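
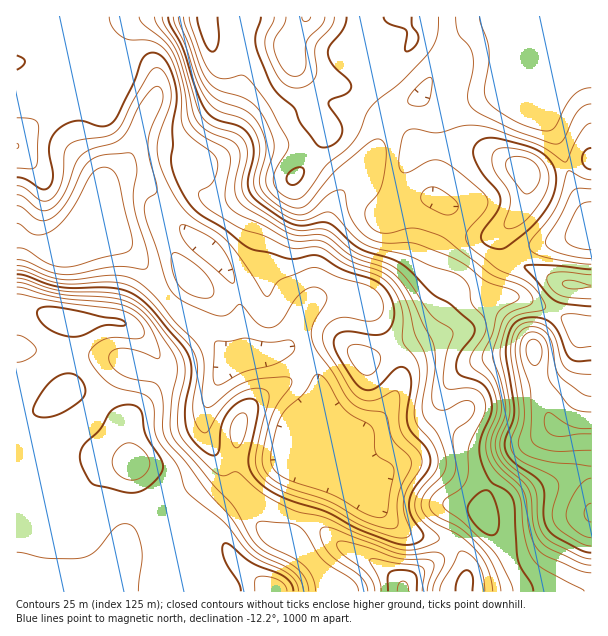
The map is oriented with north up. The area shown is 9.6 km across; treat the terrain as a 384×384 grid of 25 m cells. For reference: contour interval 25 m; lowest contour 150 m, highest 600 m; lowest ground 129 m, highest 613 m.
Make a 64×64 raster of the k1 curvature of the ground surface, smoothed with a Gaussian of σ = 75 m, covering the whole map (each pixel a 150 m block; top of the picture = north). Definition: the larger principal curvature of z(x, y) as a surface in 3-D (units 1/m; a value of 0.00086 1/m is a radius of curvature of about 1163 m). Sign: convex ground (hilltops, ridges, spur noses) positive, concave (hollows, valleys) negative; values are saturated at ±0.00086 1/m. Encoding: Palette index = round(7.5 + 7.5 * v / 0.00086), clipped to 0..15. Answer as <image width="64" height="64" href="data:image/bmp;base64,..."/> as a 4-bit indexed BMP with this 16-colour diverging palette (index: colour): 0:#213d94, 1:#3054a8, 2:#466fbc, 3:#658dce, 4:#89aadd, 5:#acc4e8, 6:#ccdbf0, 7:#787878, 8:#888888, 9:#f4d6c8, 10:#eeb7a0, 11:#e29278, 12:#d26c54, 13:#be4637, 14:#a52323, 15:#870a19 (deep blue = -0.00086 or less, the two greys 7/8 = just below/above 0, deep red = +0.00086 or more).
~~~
<image width="64" height="64" href="data:image/bmp;base64,Qk12CAAAAAAAAHYAAAAoAAAAQAAAAEAAAAABAAQAAAAAAAAIAAATCwAAEwsAABAAAAAAAAAAlD0hAKhUMAC8b0YAzo1lAN2qiQDoxKwA8NvMAHh4eACIiIgAyNb0AKC37gB4kuIAVGzSADdGvgAjI6UAGQqHAHd4iIiHd4iIiJiHdmis///JdlRGnP/oRGd3eqmImYiId4iIiIh3iIiZmIh3i+/+3bl3ZWnP//2GdmZ6uYiYiIl3iIiIiHd3iJmYiInP/8q7qYh4v//+//uGVYu5iZh4mneIiIiId3d4mYiIi//aiZmZmb7//8vv/7hlrLmaqHisd4iIiIh3d3iZh3iu/YVnh4mt///qdovuuXfNqJu5iKx4iIiJiHd3iJiHeL/pVWd2ed///JdlabqXev2Ym8qavIiIiJmId3eJmIiK3rdmd2ed//yXd3d5qXed/Iiby7u8iIiImYh3eImIiJvcmHeIrO/+p2Z3iaqpmt/6iJrMzLuIiIiZmHd4iIiIrMqYic7//9qHZmebzMzd3tmHisu7q4iIiImYd4iIh4m8mJmu//7KmYd2Z6ze7ty8uGZqy5mriId3iZiIiZh4msqImu/sqIiIiHZ4q83cuZu4VGrKiJuId3eImYmamIiruIid7Jd3eIiId3iaqruoiqhki8qIm3d3d3iJmqupmryoiL7IVmd4iIiHeIiJqpmZmYesuoiad3eIiImrvLu8y5iIzaVFZ3d3iIh3d3eJmYmqqsupiIl3d4iIiau8zMzKiIntlUVnd3eImYdmZnmZiazMy5mIiHd3iIiJmru6qph3i+6WZ3d3eIiJmHZmiamaze7LmYiId3eIiIiJu7mIdmeL/qd3d3d3d3iZmHibuprN7tyqqqqIeIiId4m7qYdlaJz/p3d3d3d3d3mqmau5mrvN3Lq8zIiIiId3ibuph3Z5rP/Id3d3eId3eKu6q6h4h5vMu7vMmZiIh3iJq7qYd3mr/+p2Z3d4iZiImsu6l2VViszLqZmZmZiIiZqru6l3eJrf/Zd3d3iaqpiJvcqGVDSKzduYd4iaqYmaqqq8uod3ib3+2oiHeJvLqIic7JZERYve25h2eImqmaqZiKvLqId4m83tuod4m8yYd3reuGVnm97bmYh4iJqZmYd3isy5h3eJmszLmHeL3Jh3eL3bmIib79uZmXeIiZmIdmeKzLqYZ4iIiruod5zbqXd4m83LqYr/64iJd3iJmYdmZordu6l2iHd4mpiJzdu6h3iZrN3Kmv/7h3h3d4iZh2Znrf27qYeHd3d4mazuy7uoiJqavMur//uHaHd4iJmHdnrv/KqZiId4iHeazeyqq7qImpiImqz/+5dnd4iJmZmZz//JiIiIiImZiJvMyoiZqpmZh2Vnrv/9l1d4mrzMze///Yd3eJmImqmImruod3iZqql2ZnnP/+yXaInO///////Jd3d4qYibuYiJmph2Z3mqqHeJrN3MzJd4vf////7t26mIiIq6mJu5h3iZmHZmeKupmau6qYm7qHj//+3Muqq6mJmZvMqYm6mHd4mIZVV5vKmZqYd2Z5u6qv/riIiZmqqYmqztuYiamYd2eIdlVXrMqHeJh2VWnO//24ZVZ4maqYiazuyYiKqYl3Z4iHVWm8uXZnmZiK3////adlVniJmZiIv+yYiJqYiYZnmZdnm8uYd2eJvO///+3Mp2ZneIiIiInvyIh4qoiJlmeaqYm8uYh3d4rN7uy5h2qYdnd4iHiIjPyHd3m6h4qWVoqqq7uYiIiZq7uqmId3aZh3d3iHd3iu2Xdmerl3mqdWiau7uoiJmry6qpmHd3ZnmZiHd3d3eM6nd2aaqHibuHiau7u6maq7zMzLqYd3ZnabqYh3d3eK7IiIeaqHeJvKqru7u7uruqqarN7bmIh3dozKiId3eJzaiZm7qYh4nOzLu7u7qqqph3d4rf2oiHd2jOuYh3eIrbmZrMuqqYm+7LqquqqpiId3d2Z63smYdmaN/JiHd4m7mYnNy7vLu97bmJqpiamHd3d2ZmjNyph2Z53smId3ibmIi9uZq97t3cqIiZh5uod3d3d2aL3LqYd4vtuod2eJmIityXiazd3cy5iIh2i7l3Z3eIiJvMyqmarOyrl2Zol3icyXZniavMzMuHd3Z6y4dneImavN7bu7y9yZqoZnmHiLynZmZ3iru7zKh3d3i8qIiJmavf/ty7zbyneal2iYeJy4d3dmZ6u6mruoh3eKy6qqqqvf/sy6q9updompiaiJq6iIiHZnq6mJq7qYh4m7u7qqvO7KqpiKy7qHeJqqqYmaqpmZdmerqYiau6mImqqqmZq8yoiId4rKu6iImry5iIq7u6mIiJqpmaqqqZmaqYd4mruYd3dnismrupmavbh4ibzMupiJqqmamZmYiJmYd3iaqYd3dmeKx4mqqpqtyHd3mrzKmZmaqZmIiZh3iId3iamHd3d3eJq3eImZmZ3ad2VovduZmZmZmYeImYeId3iaqXd3d3d4mrd3iIiIi9yHZVet7KqpmaqpiIiZqYh3eJqpdmd3d4iJl3iIiHeJzah2Z679uqmJq7qpmZmrqYd4i7l3d3eIiIiXeIiHd3i8uXZnr/26mIm93LqYiJq7l3iKuoh3eIiIiId3iId3eKuodme//ZiHic7rmHd3eKy4iIm6iIiIiIiIh3eIh3d3mqh2Z8/8h4iK39lmZ3d3i8uIiKqYiIh3iIh3d4iHd3iamHZo3/uIiaveyGVnd3d4vKmImpiIiHeIiHh3iIiIiJmZiIrv+oiau83ad4h3d3ibuZiZiIiId4iIeIiIiIiJmau7vO/piIiZrNyqqYiIiJqpiIiHd4iIiIiIiIiIiJmqvN7+79l3dneKzd26mJmZmZmHeHd3eIiIiI"/>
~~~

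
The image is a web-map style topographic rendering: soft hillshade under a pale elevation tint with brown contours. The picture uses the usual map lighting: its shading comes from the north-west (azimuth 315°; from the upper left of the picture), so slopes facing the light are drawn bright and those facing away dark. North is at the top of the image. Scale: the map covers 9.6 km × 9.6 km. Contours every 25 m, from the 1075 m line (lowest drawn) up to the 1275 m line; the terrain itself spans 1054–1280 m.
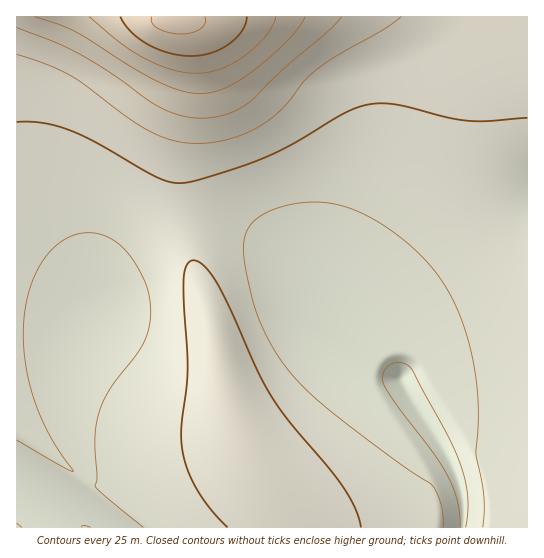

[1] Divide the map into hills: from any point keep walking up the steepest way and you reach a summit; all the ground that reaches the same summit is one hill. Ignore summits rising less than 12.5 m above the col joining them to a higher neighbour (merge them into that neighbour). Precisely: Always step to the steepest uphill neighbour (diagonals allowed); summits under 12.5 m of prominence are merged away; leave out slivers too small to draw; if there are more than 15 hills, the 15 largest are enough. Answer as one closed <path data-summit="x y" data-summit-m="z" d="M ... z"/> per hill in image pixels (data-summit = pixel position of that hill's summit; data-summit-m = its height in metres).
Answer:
<path data-summit="177 21" data-summit-m="1280" d="M527 16l-510 0-1 465 46 31 2-1 5-13 16-24 0-7-12-30-4-19 0-44 11-36 23-36 4-27 8-17 19-19 19-11 33-9 25 0 30 8 30 18 17 17 11 15 28 60 40 32 30 8 4 4 52 86 10 30 0 31 64 0z"/><path data-summit="221 354" data-summit-m="1150" d="M211 219l-33 1-33 12-25 19-12 20-5 31-23 36-11 36 0 44 4 19 12 30 0 7-17 27-4 8 1 5 18 14 379 0 2-6-1-25-10-30-52-86-4-4-30-8-40-32-28-60-11-15-17-17-30-18z"/><path data-summit="17 527" data-summit-m="1104" d="M17 481l0 47 66-1-52-38z"/>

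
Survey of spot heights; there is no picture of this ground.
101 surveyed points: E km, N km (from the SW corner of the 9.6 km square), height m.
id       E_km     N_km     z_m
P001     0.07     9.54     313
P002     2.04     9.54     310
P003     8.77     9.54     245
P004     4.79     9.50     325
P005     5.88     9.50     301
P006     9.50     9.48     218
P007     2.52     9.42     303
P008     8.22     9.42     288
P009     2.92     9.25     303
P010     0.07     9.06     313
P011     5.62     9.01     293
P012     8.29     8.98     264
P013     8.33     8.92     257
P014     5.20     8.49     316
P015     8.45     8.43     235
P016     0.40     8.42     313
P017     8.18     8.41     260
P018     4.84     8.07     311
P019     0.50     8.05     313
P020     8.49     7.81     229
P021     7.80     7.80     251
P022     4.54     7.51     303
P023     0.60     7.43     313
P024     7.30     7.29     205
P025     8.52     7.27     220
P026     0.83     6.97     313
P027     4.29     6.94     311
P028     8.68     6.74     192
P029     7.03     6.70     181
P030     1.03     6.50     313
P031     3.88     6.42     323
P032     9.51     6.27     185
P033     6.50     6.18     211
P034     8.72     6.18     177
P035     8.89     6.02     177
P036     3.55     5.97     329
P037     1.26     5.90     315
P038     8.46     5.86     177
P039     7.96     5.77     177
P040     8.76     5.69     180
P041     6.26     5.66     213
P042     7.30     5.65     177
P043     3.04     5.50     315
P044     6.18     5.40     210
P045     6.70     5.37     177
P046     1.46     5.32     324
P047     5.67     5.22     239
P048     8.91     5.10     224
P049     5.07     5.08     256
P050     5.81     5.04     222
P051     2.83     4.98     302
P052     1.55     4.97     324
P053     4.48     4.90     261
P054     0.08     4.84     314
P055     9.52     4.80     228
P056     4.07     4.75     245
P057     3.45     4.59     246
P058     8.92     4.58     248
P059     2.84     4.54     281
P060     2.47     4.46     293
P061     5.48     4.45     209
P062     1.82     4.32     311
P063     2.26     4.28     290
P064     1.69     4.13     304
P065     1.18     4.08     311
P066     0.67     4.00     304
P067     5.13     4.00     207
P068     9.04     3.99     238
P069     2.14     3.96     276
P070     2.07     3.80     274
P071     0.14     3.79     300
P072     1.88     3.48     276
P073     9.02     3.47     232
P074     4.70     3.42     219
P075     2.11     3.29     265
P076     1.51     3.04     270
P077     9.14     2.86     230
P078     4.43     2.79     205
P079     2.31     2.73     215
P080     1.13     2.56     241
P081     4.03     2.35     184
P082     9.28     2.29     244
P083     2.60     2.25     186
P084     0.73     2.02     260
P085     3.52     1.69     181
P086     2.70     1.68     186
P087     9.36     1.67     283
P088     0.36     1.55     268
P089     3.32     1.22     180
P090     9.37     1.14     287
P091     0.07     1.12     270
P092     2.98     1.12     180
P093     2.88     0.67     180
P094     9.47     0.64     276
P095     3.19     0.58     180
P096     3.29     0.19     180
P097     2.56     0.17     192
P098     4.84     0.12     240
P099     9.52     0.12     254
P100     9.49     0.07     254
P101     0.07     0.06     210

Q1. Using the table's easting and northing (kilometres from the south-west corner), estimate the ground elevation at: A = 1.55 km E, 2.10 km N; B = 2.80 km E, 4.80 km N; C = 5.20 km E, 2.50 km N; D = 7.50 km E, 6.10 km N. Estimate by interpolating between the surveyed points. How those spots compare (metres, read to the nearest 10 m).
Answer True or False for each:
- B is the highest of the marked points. True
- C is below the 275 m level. True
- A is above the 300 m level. False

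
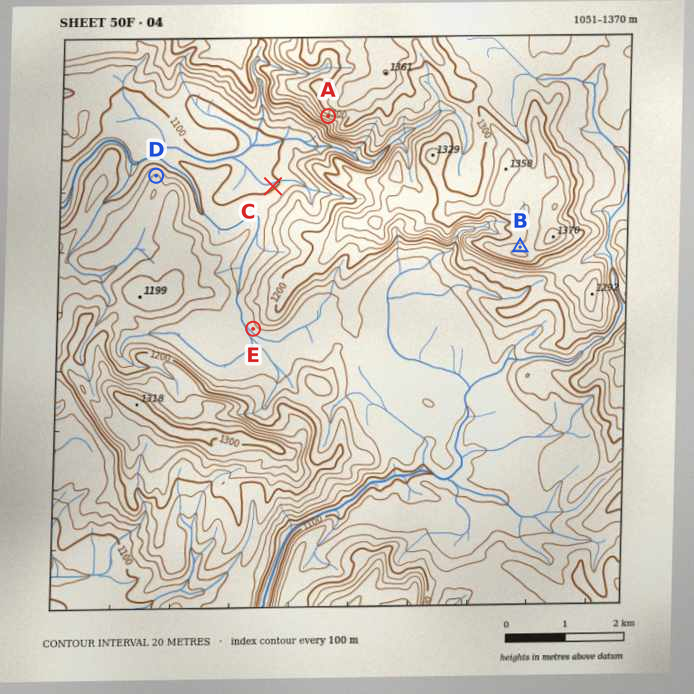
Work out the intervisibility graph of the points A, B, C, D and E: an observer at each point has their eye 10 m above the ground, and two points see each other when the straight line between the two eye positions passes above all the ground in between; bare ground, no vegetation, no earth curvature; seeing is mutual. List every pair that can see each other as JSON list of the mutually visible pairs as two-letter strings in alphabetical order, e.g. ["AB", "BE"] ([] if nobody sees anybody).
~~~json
["AC", "AD", "CD"]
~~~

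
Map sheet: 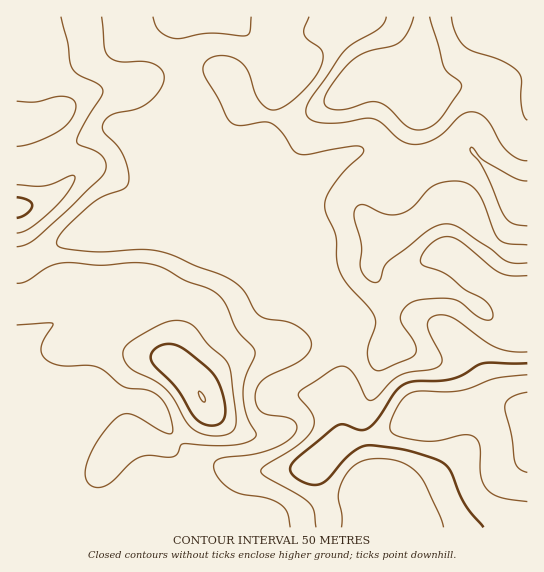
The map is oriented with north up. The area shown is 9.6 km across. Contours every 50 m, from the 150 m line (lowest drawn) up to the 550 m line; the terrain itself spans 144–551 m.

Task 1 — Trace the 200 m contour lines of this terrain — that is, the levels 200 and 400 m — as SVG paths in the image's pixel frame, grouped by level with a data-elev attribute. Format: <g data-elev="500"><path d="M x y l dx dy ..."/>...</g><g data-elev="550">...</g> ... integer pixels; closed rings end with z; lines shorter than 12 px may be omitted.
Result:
<g data-elev="200"><path d="M527 502l-28-5-6-3-7-5-3-7-3-8 0-29-6-8-11-2-25 6-16 0-26-6-5-3-1-5 2-9 7-15 6-6 6-4 10-2 38 0 36-13 32-3"/></g><g data-elev="400"><path d="M17 325l36-2 0 3-10 14-2 7 1 7 5 7 15 5 25-1 11 2 7 4 18 16 23 3 8 3 8 6 5 9 5 18 1 5-2 3-9-3-23-13-9-4-8 1-9 6-16 21-10 21-1 15 2 5 5 3 8 1 8-3 21-21 11-6 8-2 18 2 7-1 4-3 3-8 2-1 28 2 22-1 15-3 8-5 0-4-10-20-3-19 2-15 10-22 0-6-3-5-15-16-12-27-11-11-29-12-24-13-22-4-37 2-31-2-12 0-13 5-20 13-9 2"/><path d="M17 247l10-3 12-8 62-58 5-9-1-8-4-6-7-5-15-5-2-3 3-11 21-34 2-7-4-5-20-10-7-6-2-8-2-19-7-25"/><path d="M527 245l-18-1-10-4-5-8-15-37-8-9-9-4-15-1-13 4-7 5-14 17-12 7-15 0-24-10-5 3-3 4 0 8 7 26 0 24 4 8 8 5 4 0 2-1 6-15 6-7 36-28 8-5 8-2 8 0 8 4 47 33 9 2 12 0"/><path d="M527 120l-3-3-2-7-1-13 1-16-3-8-6-6-10-6-30-10-8-5-9-12-5-17"/><path d="M386 17l-2 6-5 6-28 16-10 10-33 48-2 8 3 7 8 4 13 1 15-1 20-4 8 1 9 4 19 18 8 3 8 0 10-2 11-5 25-23 6-2 6 0 7 3 6 6 13 22 6 8 11 8 9 2"/></g>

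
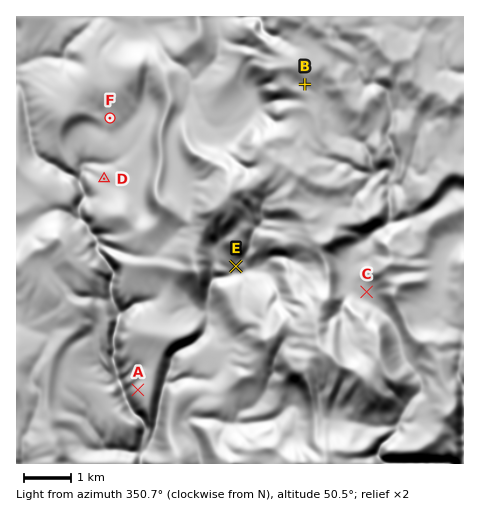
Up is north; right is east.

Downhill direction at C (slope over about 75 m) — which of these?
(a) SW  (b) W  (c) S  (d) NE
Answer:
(a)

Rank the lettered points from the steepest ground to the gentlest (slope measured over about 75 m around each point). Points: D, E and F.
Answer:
E F D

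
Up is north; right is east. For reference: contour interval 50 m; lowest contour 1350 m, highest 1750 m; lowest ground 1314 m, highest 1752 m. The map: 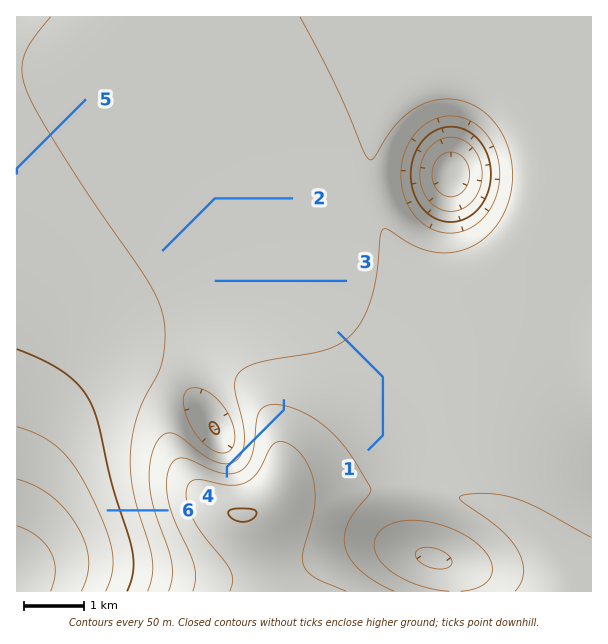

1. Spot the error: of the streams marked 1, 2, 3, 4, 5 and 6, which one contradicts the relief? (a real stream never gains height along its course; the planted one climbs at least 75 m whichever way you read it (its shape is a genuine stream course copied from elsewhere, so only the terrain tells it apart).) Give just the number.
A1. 4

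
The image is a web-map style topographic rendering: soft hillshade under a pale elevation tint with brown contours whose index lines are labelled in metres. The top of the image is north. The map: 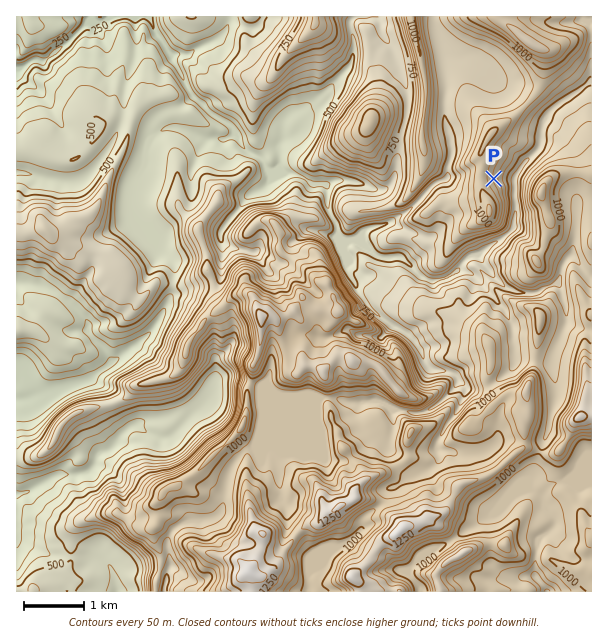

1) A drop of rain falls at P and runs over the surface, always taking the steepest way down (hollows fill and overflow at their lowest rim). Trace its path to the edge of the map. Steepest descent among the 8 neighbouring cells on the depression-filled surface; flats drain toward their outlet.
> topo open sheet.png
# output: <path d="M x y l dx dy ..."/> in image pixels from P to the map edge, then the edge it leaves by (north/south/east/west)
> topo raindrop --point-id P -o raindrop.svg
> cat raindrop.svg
<path d="M494 179l21 0 0 40-2 2-1 9-8 7-13 8-14 12-6 0-1 1-3 0-6 6-2 5-6 6-3 0-3 3-3 0-1 1-14 2-9-5-9-9 0-1-10-9-21 0-6-3-17-17-12 0-3-1-3-3-3-6 0-5-4-4-3-6 0-3-2-2 0-19-6-2-4-4-6 0-2-2-3 0-3-3-6-1-1-2-11 0-6-6-10 0-11-12-10-4-6-6-3-6 0-3-5-5 0-1-12-12-4 0-3-3-2 0-9-9 0-2-1 0-14-13-10-23-6-7 0-3-5-5-4-10-8-9-3-6-1-8-5-4"/>
exit: north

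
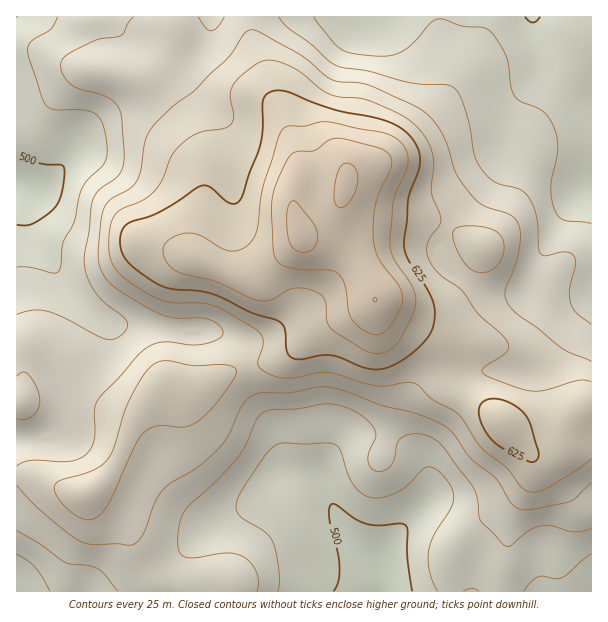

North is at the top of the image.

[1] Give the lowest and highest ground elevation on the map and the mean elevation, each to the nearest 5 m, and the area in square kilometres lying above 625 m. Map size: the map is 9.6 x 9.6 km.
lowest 475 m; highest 710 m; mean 575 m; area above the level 14.8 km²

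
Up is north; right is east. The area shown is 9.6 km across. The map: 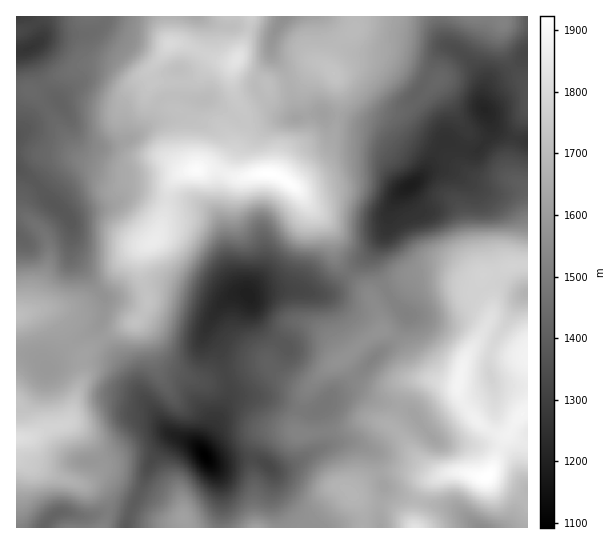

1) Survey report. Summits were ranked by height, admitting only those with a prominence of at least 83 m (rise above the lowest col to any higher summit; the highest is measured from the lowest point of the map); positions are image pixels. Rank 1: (487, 477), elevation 1923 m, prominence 831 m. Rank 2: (270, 174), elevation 1922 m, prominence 454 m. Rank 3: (237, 59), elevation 1833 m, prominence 97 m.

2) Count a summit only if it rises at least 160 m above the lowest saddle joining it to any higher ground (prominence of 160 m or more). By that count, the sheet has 2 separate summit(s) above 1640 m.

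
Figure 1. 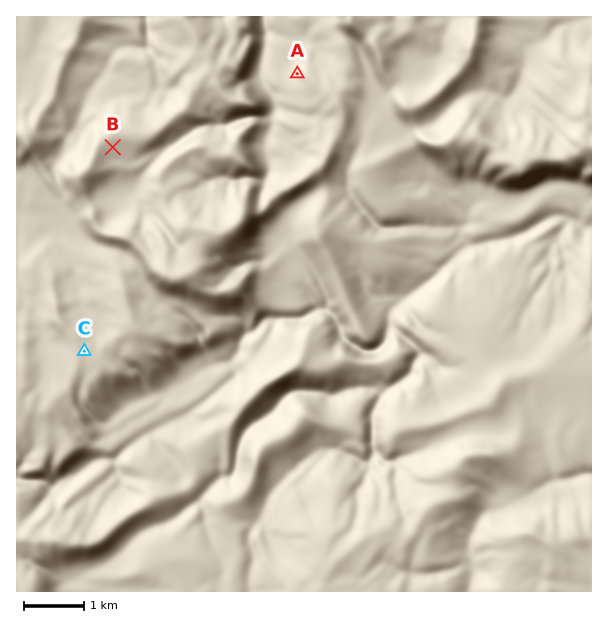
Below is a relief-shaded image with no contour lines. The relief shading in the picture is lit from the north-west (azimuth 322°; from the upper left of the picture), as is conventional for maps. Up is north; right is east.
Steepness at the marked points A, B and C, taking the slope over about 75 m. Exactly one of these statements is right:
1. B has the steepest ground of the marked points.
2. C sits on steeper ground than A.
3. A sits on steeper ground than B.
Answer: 3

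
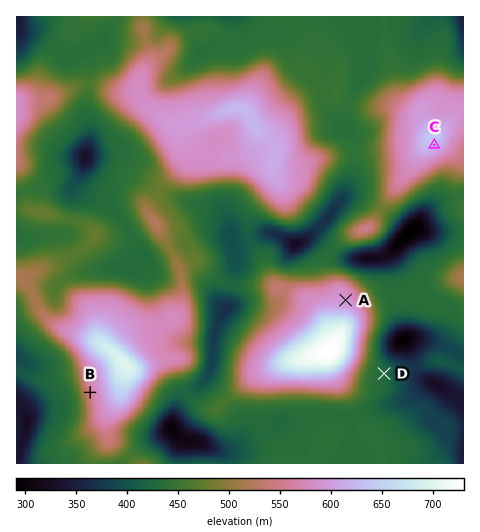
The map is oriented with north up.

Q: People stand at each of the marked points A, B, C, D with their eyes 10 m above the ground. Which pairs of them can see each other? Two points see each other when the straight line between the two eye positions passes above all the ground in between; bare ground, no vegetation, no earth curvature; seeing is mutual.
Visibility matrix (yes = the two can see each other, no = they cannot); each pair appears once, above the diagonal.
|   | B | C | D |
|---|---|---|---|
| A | no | yes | no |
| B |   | no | no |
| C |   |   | yes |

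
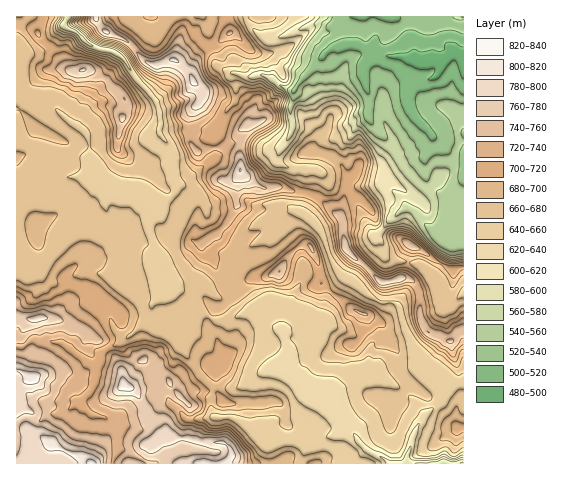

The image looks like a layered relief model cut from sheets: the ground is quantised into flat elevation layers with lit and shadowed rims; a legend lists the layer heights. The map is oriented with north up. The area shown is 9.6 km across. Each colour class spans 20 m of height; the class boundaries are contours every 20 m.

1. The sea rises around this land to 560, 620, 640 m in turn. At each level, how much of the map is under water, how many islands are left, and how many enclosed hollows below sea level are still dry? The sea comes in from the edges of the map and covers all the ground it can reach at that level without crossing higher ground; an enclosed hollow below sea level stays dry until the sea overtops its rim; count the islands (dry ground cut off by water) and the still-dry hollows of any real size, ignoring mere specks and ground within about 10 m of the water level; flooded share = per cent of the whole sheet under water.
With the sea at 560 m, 10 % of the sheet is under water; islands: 0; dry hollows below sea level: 0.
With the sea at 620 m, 15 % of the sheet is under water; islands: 0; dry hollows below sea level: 0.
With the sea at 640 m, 20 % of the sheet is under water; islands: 0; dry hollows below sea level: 0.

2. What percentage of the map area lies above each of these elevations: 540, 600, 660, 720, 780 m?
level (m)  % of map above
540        93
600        86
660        65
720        22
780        4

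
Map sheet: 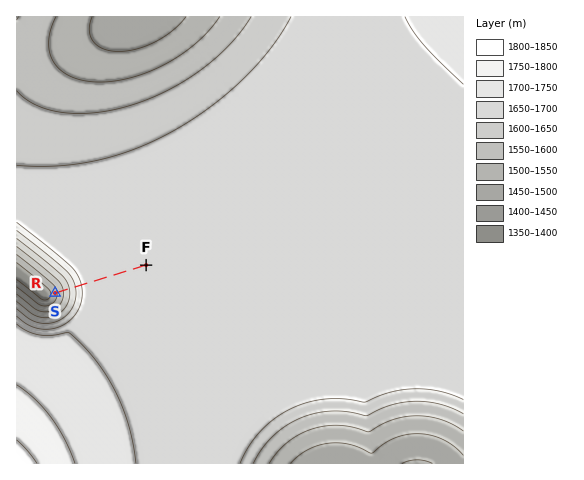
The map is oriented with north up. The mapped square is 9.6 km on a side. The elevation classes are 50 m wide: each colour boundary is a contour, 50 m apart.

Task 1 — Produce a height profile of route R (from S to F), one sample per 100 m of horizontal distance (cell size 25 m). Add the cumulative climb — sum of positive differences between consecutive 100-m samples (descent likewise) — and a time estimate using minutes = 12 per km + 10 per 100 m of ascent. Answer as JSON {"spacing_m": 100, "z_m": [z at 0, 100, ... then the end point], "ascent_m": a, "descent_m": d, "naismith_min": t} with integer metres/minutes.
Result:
{"spacing_m": 100, "z_m": [1433, 1469, 1506, 1543, 1580, 1617, 1654, 1679, 1681, 1680, 1679, 1678, 1677, 1676, 1676, 1675, 1674, 1674, 1673, 1673, 1672, 1672], "ascent_m": 248, "descent_m": 9, "naismith_min": 49}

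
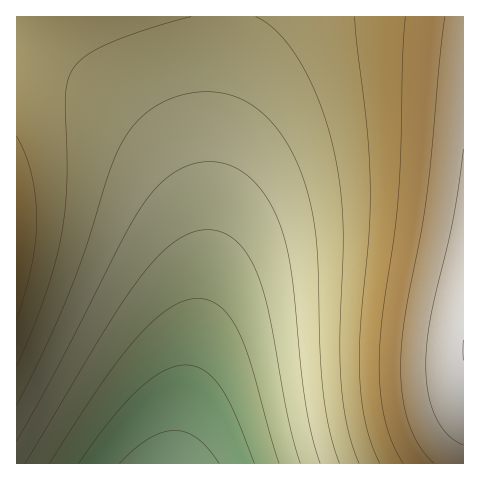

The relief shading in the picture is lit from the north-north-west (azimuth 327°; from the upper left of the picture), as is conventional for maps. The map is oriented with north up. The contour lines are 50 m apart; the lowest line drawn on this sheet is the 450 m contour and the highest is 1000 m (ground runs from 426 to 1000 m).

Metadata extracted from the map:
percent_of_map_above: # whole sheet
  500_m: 94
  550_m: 88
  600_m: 80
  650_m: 69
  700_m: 56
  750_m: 38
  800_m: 23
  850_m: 16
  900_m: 10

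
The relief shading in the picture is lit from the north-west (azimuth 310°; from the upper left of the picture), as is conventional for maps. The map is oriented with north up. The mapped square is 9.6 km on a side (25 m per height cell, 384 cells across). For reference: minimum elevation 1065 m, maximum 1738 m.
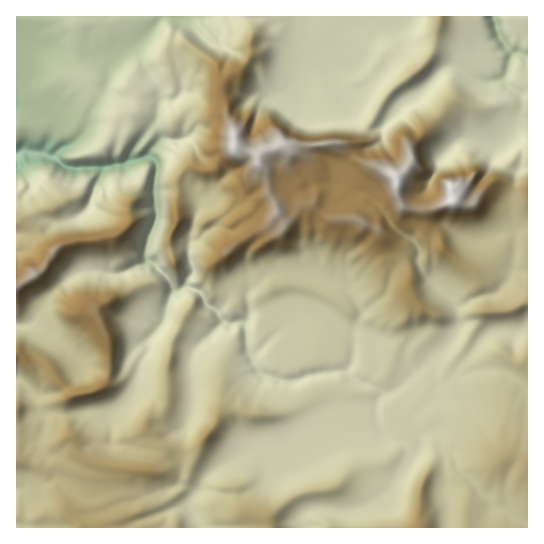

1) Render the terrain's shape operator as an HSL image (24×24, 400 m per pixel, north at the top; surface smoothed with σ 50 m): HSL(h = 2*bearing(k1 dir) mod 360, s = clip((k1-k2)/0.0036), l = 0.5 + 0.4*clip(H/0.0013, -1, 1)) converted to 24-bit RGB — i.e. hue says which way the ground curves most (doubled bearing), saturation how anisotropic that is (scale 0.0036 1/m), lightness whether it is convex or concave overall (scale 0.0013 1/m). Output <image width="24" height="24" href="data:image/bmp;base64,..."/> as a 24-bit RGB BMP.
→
<image width="24" height="24" href="data:image/bmp;base64,Qk32BgAAAAAAADYAAAAoAAAAGAAAABgAAAABABgAAAAAAMAGAAATCwAAEwsAAAAAAAAAAAAAhbBioleibrF1bm2ap2B7W1rIOLFgvLpGaDt9Yqpzcbing8q7uVJ+PHBteLpORU2gVrWxSmKu1353rFexUFKMkZ16aoyHi2NvlZtmYZJtoYxghm9djYhfeH1DoX09wk9CO4F5qV+CbrZlW3Zav2WqsnTVl2/SYqmJY4JwWnZ1275coUtEXXKFpmdlimxdi4FxWpNqXqmIl2KLmHF6fHq0korRppzXQVuvT71EQ5lgpXRjfWNvZ3dfY3tThIhfvoOihHKSZoZ2MI2A54OZV2ubml2TpJWCZXeXdKe0lVOCjapZY7mdhnRJcmA+o4JMYVm544mWPXZjZX5lf3V0foB8e396bH1rfIZnjW1ypICZTHB7s6pTeF6DeYuLoo6edIyhhqNoVHCOrNSzfl6YWlSZt4G9ir5kM2NFxE7X3nSkZVxHbnlKYYNadX52fn99foB7fYh2hGtoeXaHboZqeYWDc42AjohxfIdtarHTnEGKn38VREwYOnE1SoV01IKYWqeZNExf3recdIbQmp3cmW6/e22Vcn50foB2Z4lxgX6QenuGeYaJd4WAfXB0h4l5jopxiychU41DlOX87M79erfoNWZ1m2dXwsRuQkx1sLp8aYBlZ12DjnZLqGWYloasfIqmn1Z0ZIpecoZ3hHeBdX+DfH+JgpGKjGZsRtm9lOXQbkFrUTgv+PRTLzR6ZVCq2NlrTVyCsKqJcZVqfjNikahycaVRdo9CboxEgZSanIWEZIF2aIGDloNxgmWMi2BUhmq6j4Lbhj1Ne0JXaUpp6/nSJ0NnNF1+5aGBOWteo3mHpzavdKliiot/g36DiYOLZ2mPhox3knlnknhpZYxlV4GZRp1zgcmgRoSreIUjekZwqVtrf8ubsttQaEt9Jm5r7H2Cbp2kG4tviEcQtq+KdIJ7fYB7h392hGFVkVeSomiItnNKesBOL26Kx2FCYWspTGwrUcotIVhnwNLjucbk9qfqRGaKZY5KFp6r/0+1vB8hbXzBpaxnbnhge3NjZFyee6C6cVaLiWGOptqudpvLeCx8Qt1fdWrewYzk+b7zGOqADToVipI4dGQc2Hvo2qzwUkUAjQAbicRJTHdOY5trjH6tdIyok5Njd1ZhgWptUquQztubPh82dl9blMGVUJWKYYpZLEiW/77RK19eSUYgkpk2BZQEMwAr3//MAAum+NPhMHmEd5E4W2kvY3pQhGdbcnpXiZRjaZtWrEQfvESKit7Fb3ClmXWGW16HPJdAWN6Z6sz/187969D7ds5YABVB/912DEFDfcNf8mfbtXXgrOKvMVSEmVZvhFaTWrd3h97HcRVzgeSGhDI6b25Ef4lkZ2STqH/PoXIkITcLOUYZgmgx/eHOAAwz/u7NB0K/LyzPkcJTqE2Tz9ychD7CbLTPiaHWis7YmQRQcbPS6j03i00oX8FNRI18hF1hTVGyvIzD2sTuAHPPbqzX+dnSBAAz9f2vVDFgYFc7nX1BacxMo5JKY6mQnYxYf31UbDM708lZJcxWRw6n9dbZk4fvQkeWV0m4ey2auuG6OiQGe1YAT6ITzlp1FgCY88O9qFHYIsOapIQuqtKAdkBxdopXbJNdfVtyflmvtfDm43mQAISX5qW/x4P/63f8C3C6Ol4HQS8C/xr94qb11vQkDVoAAEBXa8GM3jSv21fAlenh2oPflHfJcX/erj3WXNWnEe2fhBh0/fzOHg4lHmgbtJMlTj4py1i5j5jPdoW8WrOvPGxOxn6I0Ge6LBSLicsXIV8qma9kwO6mIzSkrfLUPRWa9sQa8zCl/SE3Clx/+Zum4pDaNHFYcWw+XoFiT5JVj2dggHNxf3FyU3yJoa2LsoeOJ1aL1Y6pQEO7xOmbJdwOCdIyZRcgc1tbgYNmbHNdxmpmEG0sOJss01+Pwnq8iLHOcWqsXHaNc3uNkneOeoiMgqCSREGYqriQcDyFWqc2PTBe8PKvnFUoKVktYHtndXl9gYuAgXWGWH578Im8KIIZKGtH192wfUdujVVTpkqUdHh/eIyQgpuXkY56RH17tXlrmDyTarNZRWmMufbi98rjOXuTVml8dYB/f392c390jm+AR3Zh8rfiFtC2g4Ywi15eX6Z7T4i9dn9+eH1nkYJnfnhpdX9qSHdWXE7ClZDWbvfaZCIZ4l0v14yuT1F9dniAgX98fH+CboWJgp+jT2Vy4JB7V3ODc454YDK6omkkf3KXcnWWm4OefIOZg4GafH+YJIpuxOAhcCEpoVyKSqo7z0xIfmaLcHKAhIZ+eoF9eYJ2d3xpTVhu5K2UWICmkrGHPAWDo72V"/>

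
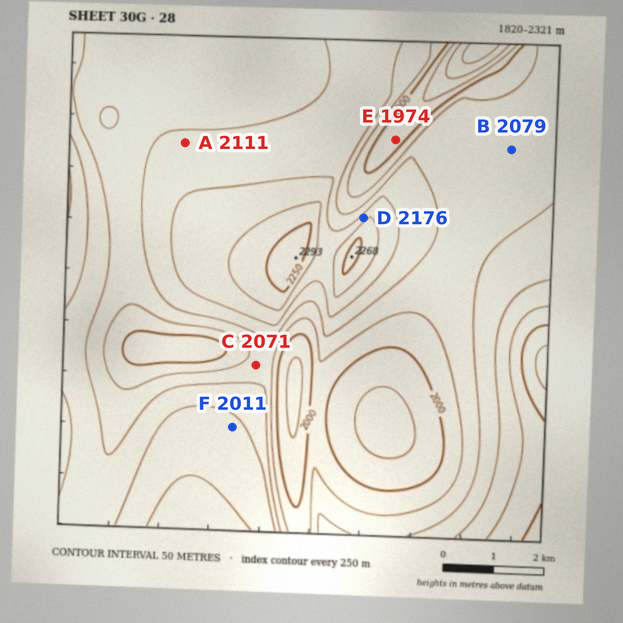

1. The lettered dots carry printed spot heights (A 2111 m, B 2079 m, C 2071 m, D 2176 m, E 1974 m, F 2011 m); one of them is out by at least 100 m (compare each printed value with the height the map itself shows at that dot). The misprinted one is F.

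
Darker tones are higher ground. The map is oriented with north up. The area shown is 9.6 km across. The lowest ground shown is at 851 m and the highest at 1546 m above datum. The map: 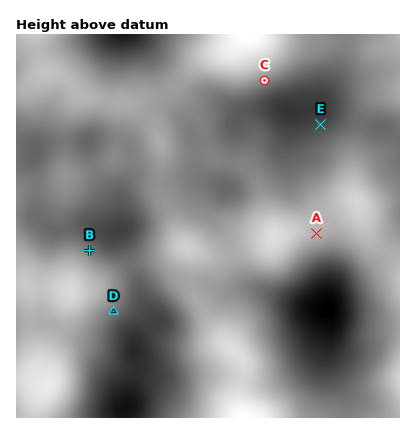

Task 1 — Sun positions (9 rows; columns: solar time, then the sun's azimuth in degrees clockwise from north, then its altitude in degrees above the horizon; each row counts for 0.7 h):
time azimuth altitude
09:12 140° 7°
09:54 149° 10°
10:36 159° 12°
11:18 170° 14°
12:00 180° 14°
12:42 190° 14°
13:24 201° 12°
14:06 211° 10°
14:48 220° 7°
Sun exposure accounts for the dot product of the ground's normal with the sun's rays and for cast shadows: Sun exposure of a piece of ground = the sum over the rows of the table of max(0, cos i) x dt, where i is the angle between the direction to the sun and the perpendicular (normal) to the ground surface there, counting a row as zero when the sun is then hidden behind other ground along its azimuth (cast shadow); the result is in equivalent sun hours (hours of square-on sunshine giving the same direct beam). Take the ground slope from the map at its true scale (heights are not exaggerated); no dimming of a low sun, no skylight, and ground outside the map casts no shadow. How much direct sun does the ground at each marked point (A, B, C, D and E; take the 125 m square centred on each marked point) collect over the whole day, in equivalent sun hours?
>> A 0.2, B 2.7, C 0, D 0.2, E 2.2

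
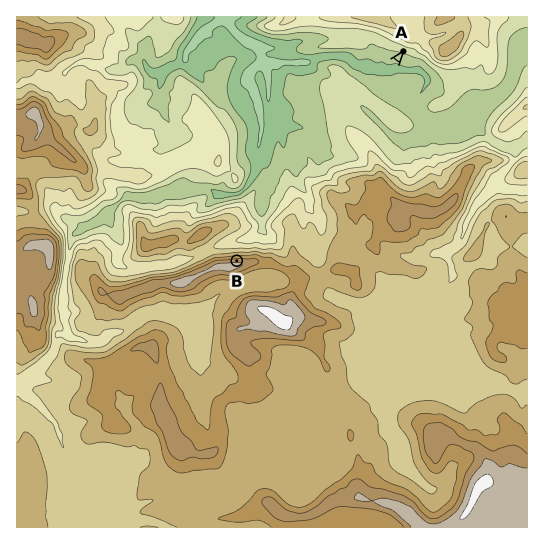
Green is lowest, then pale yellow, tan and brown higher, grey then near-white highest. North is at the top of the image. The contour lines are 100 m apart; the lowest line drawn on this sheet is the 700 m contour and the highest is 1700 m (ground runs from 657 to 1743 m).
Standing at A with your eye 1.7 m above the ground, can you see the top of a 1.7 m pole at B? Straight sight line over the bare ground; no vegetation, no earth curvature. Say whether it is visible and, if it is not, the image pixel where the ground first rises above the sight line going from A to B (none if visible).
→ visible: true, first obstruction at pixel None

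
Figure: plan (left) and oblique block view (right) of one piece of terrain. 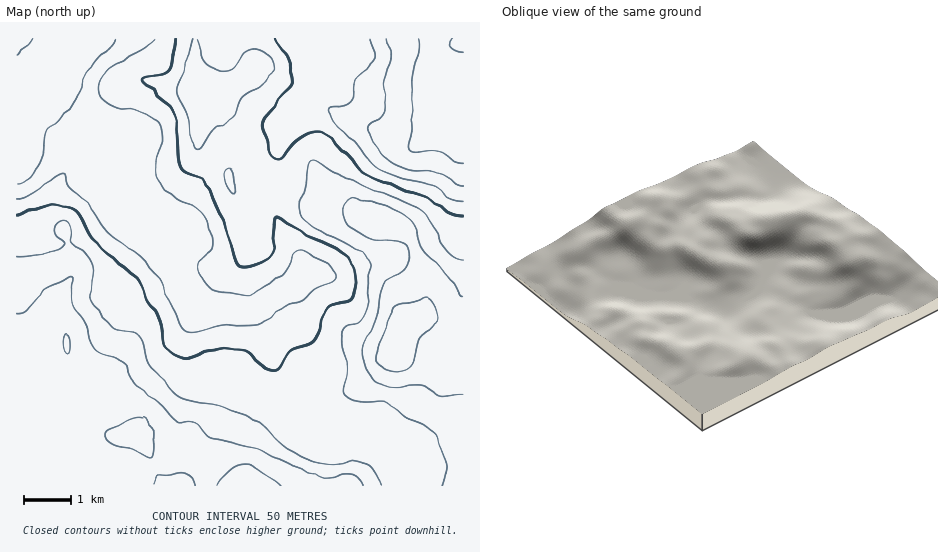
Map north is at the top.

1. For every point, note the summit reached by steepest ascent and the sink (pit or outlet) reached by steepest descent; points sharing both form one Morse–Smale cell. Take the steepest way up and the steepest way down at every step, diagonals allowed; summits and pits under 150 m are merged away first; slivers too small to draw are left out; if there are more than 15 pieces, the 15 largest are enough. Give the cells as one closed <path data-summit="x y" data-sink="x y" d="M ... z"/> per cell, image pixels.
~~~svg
<path data-summit="245 485" data-sink="17 39" d="M195 38l-179 1 0 288 11-1 27-14 2-11 19-26 15-3 12 2 13 4 9 9 2 5-4 15-10 22-8 7-19 9-18 3 5 17 0 12-9 17 0 5 10 18 19 12 23 7 16-4 7 2 9 13 11 28 10 11 229 0-1-17-7-21-55-24-22-7-30-24-1-14-7-15-5-22-10-27-2-3-12 0 17-7 19-14 9-7 12-18-5-14-13-19-9-19 1-9 11-22 0-7-11 1-21 8-23 2-5-17-23-15-5-7-1-10 9-26 2-13-2-7-9-6-2-7z"/><path data-summit="396 355" data-sink="17 39" d="M309 174l-22 2-3 14-9 19 3 14 19 29 5 14-12 18-9 7-19 14-17 7 12 0 2 3 10 27 5 22 7 15 1 14 30 24 22 7 55 24 7 21 2 17 65 0 1-40-10-3-3-17-8-22-1-12 6-9 16-6 0-48-17-2-27-11 3-3 4-12 1-21-13-33-9-14-9-7-37-13-28 0-11-2-3-3 2-12-1-12-1-3z"/><path data-summit="245 485" data-sink="434 39" d="M463 38l-267 0-1 4 1 37 2 7 9 6 2 7-2 13-9 26 1 10 5 7 23 15 5 17 10 0 45-12-7-20 0-11 10-24 5-5 12-6 21 0 21 12 26 8 20 12 12 4 12-3 15-15 4-8 1-11 3 6 10 9 11 1z"/><path data-summit="396 355" data-sink="434 39" d="M439 108l-1 11-4 8-15 15-9 3-11-2-24-14-26-8-21-12-21 0-12 6-7 9-8 20 0 11 7 21 22-2 9 7 2 10-2 17 3 3 11 2 28 0 40 15 13 15 15 37-1 21-4 12-3 3 27 11 16 1 1-203-9-1-7-3z"/><path data-summit="245 485" data-sink="434 39" d="M91 272l-16 3-5 5-16 23 0 9-27 14-11 2 0 157 151 1-9-11-11-28-9-13-7-2-16 4-23-7-15-9-14-21 0-5 9-17 0-12-5-17 18-3 24-13 10-15 5-19 2-9-8-8-12-6z"/><path data-summit="396 355" data-sink="434 39" d="M463 378l-15 5-6 9 1 12 7 17 5 24 9 0z"/>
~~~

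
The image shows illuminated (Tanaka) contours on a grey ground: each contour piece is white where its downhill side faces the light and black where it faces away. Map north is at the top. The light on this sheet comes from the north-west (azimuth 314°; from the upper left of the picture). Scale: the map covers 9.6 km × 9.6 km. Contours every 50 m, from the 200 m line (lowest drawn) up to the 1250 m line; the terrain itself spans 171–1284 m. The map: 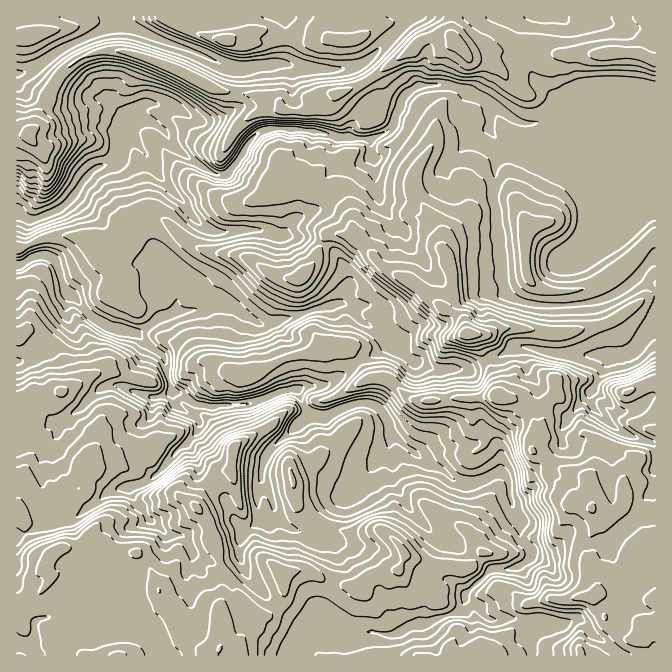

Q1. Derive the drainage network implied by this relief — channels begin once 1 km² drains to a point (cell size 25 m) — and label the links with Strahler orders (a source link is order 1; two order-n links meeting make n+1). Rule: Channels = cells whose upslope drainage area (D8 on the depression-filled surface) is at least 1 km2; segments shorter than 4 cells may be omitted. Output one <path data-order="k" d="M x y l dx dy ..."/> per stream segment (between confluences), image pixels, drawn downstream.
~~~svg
<path data-order="1" d="M328 627l12 0 7 3 3 4 14 0 1-2 12 0 1 2 6 0 1 1 17 0 10-7 12 0 23-13 3 0 7-3 3 0 4-7 0-3 3-4"/><path data-order="1" d="M524 624l-7-6-19 0-1 2-5 0-4-2-6-6-4-7-11-5 0-2"/><path data-order="1" d="M100 617l-6-7 0-3-2-2 0-10-10 0-18 17-7 3-3 0-2 2-5 0-2 1-5 0-3 2-2 2 0 16-5 7-13 0"/><path data-order="2" d="M467 598l1-3 0-3 24-24 22 0 4-3 4 0 6-7 2 0 0-6-10-14 0-16-8-17 0-5-2-2 0-13-2-2 0-3-4-5 0-2-9 0-11 7-9 2-1 1-12 0-2-1-3 0-3-2-10-10-16-7-10-8-1 0 0-2-3-3-4 0-13-13-5-2-2-3"/><path data-order="1" d="M192 552l-5-12-5-5-13 0-12-11-5-2-5-5-3-7-9-8 0-2-3-3-2-4 0-6"/><path data-order="1" d="M612 545l23-23 9-22 10-10 0-7 1-1 0-35-5-5-3 0-7-4-3 0-2-1-8-2-7-5-1 0-4-3-1 0-22-22-2-3 0-9"/><path data-order="1" d="M240 542l0-4 4-6 5-5 5-2 4-5 0-15-1-2 0-13 1-2 0-3 4-7"/><path data-order="1" d="M308 535l-6-3-4 0-1-2-3 0-4-2-13-13-2-3 0-4-1-1 0-4-2-1 0-4-5-10-3-3-2-3 0-4"/><path data-order="2" d="M130 487l4-2 4 0 2-2 4 0 3-1 5-5 2 0 15-15 0-2 6-7 0-1 5-5 5-2 4-3 0-2 10-10 0-10-5-5-12-5-8-7 0-16"/><path data-order="2" d="M262 478l0-11 2-2 0-3 4-10 16-15 1 0 20-22 0-8"/><path data-order="1" d="M368 472l6-5 1-5 5-5 0-2 8-8 0-4 2-1"/><path data-order="1" d="M394 470l0-7-2-1 0-9-2-1 0-10"/><path data-order="2" d="M390 442l0-10"/><path data-order="3" d="M390 432l0-5-2-2 0-3-3-7-10-10-3 0-2-2-15 0-13 7-4 0-3 3-15 0-2-1-4 0-9-5"/><path data-order="1" d="M564 427l5-10 21-24"/><path data-order="1" d="M58 422l4-4 8-3 4-3 6-4 20-20 7-3 13 0 14 7 3 0 5 3 5 0 2 2 11 0 2-2 3 0 4-2 0-8 1-2"/><path data-order="3" d="M305 407l-3-4-2-8-2-2 0-3-11 0-2 2-5 0-2 1-3 0-5 4-3 0-5 3-8 2-2 1-8 0-2 2-23 0-2 2-10 0-2-2-6 0-7-3-10-9-3 0 0-1-5-5"/><path data-order="2" d="M590 393l0-1 5-5 2-5 3-4 5-11 4-2 15-15 0-2 3-3"/><path data-order="3" d="M170 383l-1-1 0-5-2-2 0-10-2-2 0-5-8-8-2 0-5-5-1 0-12-12-3 0-2-1"/><path data-order="1" d="M415 362l-5-2-15-15-1 0-17-15-13-7-9-8-1-5-6-5-4 0-2-2-5 0-7 5-12 0-1 2-7 0-5 3-3 0-7 4-5 0-2 1-4 0-2 2-8 2-2 1-14 0-3-3-5-2-8-6-2 0-5-5-3 0-5-4-13 0-7 4-12 1-1 2-10 0-2 2-7 0"/><path data-order="1" d="M540 350l4 2 5 0 1 1 39 0 10-5 20 0 1-1 4 0 3-2"/><path data-order="2" d="M627 345l28-30 0-22-1-3-12-12-2 0-6 7-2 0-12 10-6 3-4 0-1 2-4 0-1 2-7 0-2 1-20 0-1 2-39 0-1-2-7 0-2-1-5 0-2-2-3 0-3-2-7-6 0-5-1-2 0-5-2-2 0-16-2-2 0-7-2-1 0-9-1-1 0-32-3-7 0-23 1-2 0-13 3-3 0-4 2-1 0-10-5-10-5-5 0-5"/><path data-order="3" d="M132 332l-4 0-10-5-6 0-2-2-3 0-7-5-8-3-14-14 0-3-1 0-13-13 0-4-2-1 0-4-4-6 0-4-1-3-9-8-11 0-2 1-8 2-7 5-3-2"/><path data-order="2" d="M175 312l-6 3-9 0-11 12-2 0-5 5-10 0"/><path data-order="1" d="M174 283l3 7 0 20-2 2"/><path data-order="1" d="M277 235l-7-3-5 0-1-2-30 0-2 2-17 0-1-2-4 0-6-3-15-15-5-10-24-24-6-13-5-5-2-5-5-5-4-7-8-8-6 0-6 5"/><path data-order="1" d="M599 232l0-40-2-2 0-10-2-2 0-3-3-7-7-8 0-3-1-2 0-13-5-5-2-4 0-5"/><path data-order="1" d="M394 222l-10-12-4-7 0-3-3-7 0-5-2-1 0-27-3-3 0-15-7-4"/><path data-order="1" d="M607 142l-12 0-6-4-4 0-6-6-2-4"/><path data-order="3" d="M118 140l0 10-4 10-7 5-3 0-2 2-4 0-3 1-11 12-4 7-3 3-2 5-11 12-14 6-3 0-9 5-3 0-1 2-6 0-6-5-5 0 0 2"/><path data-order="3" d="M365 138l-15 0-2-1-13 0-7-4-4 0-2-1-12 0-2-2-21 0-2-2-15 0-2 2-4 0-4 2-13 13-3 10-19 20-8 0-13-7-5-5-5-1-12-10-2 0-10-10-5-10-10-9-3-1-3 0-2-2-13 0-2 2-4 0"/><path data-order="1" d="M484 130l6-3"/><path data-order="3" d="M122 128l0 2-4 3 0 7"/><path data-order="2" d="M577 128l0-8-2-2 0-3-8-8-7 0-10 8-1 0-4 3-6 4-4 0-1 1-10 0-2-1-4 0-3-2-8-7-2 0-5-5-13-6"/><path data-order="2" d="M490 127l0-12-2-2 0-5 2-3-3-3"/><path data-order="3" d="M128 122l-6 6"/><path data-order="1" d="M154 103l-10 0-7 5-2 0-7 7 0 7"/><path data-order="3" d="M487 102l-19-14-10 0-1-1-5 0-2-2-28 0-2 2-5 0-11 10-2 3 0 5-4 7-3 3 0 7-1 3-9 8-3 2-17 3"/><path data-order="1" d="M314 68l-9 0-1-1-9 0-1-2-7 0-2-2-15 0-2 2-14 0-2 2-7 0-1 1-10 0-2-1-5 0-27-14-3 0-5-3-3 0-5-3-4 0-6-4-9-1-5-4-3 0-17-8-12-2-8-8 0-3"/>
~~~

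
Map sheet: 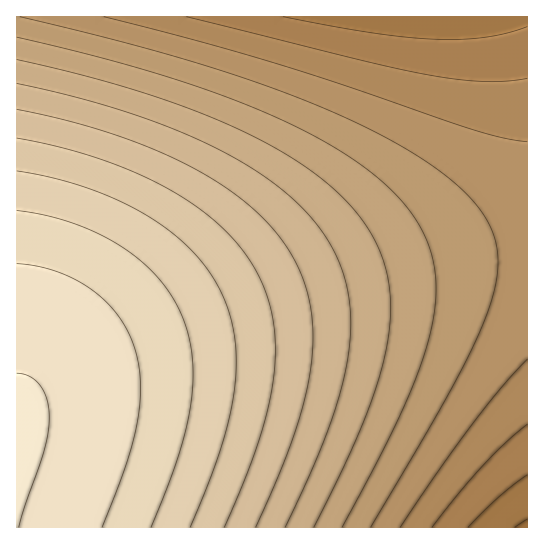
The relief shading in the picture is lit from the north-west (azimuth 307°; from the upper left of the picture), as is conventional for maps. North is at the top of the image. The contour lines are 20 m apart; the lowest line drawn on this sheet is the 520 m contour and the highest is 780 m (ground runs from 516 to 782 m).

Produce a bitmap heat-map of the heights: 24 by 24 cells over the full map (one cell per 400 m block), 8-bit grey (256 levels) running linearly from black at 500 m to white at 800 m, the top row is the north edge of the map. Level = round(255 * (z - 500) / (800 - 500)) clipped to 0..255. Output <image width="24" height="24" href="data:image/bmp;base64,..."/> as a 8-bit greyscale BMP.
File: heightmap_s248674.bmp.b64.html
<image width="24" height="24" href="data:image/bmp;base64,Qk12BgAAAAAAADYEAAAoAAAAGAAAABgAAAABAAgAAAAAAEACAAATCwAAEwsAAAABAAAAAAAAAAAAAAEBAQACAgIAAwMDAAQEBAAFBQUABgYGAAcHBwAICAgACQkJAAoKCgALCwsADAwMAA0NDQAODg4ADw8PABAQEAAREREAEhISABMTEwAUFBQAFRUVABYWFgAXFxcAGBgYABkZGQAaGhoAGxsbABwcHAAdHR0AHh4eAB8fHwAgICAAISEhACIiIgAjIyMAJCQkACUlJQAmJiYAJycnACgoKAApKSkAKioqACsrKwAsLCwALS0tAC4uLgAvLy8AMDAwADExMQAyMjIAMzMzADQ0NAA1NTUANjY2ADc3NwA4ODgAOTk5ADo6OgA7OzsAPDw8AD09PQA+Pj4APz8/AEBAQABBQUEAQkJCAENDQwBEREQARUVFAEZGRgBHR0cASEhIAElJSQBKSkoAS0tLAExMTABNTU0ATk5OAE9PTwBQUFAAUVFRAFJSUgBTU1MAVFRUAFVVVQBWVlYAV1dXAFhYWABZWVkAWlpaAFtbWwBcXFwAXV1dAF5eXgBfX18AYGBgAGFhYQBiYmIAY2NjAGRkZABlZWUAZmZmAGdnZwBoaGgAaWlpAGpqagBra2sAbGxsAG1tbQBubm4Ab29vAHBwcABxcXEAcnJyAHNzcwB0dHQAdXV1AHZ2dgB3d3cAeHh4AHl5eQB6enoAe3t7AHx8fAB9fX0Afn5+AH9/fwCAgIAAgYGBAIKCggCDg4MAhISEAIWFhQCGhoYAh4eHAIiIiACJiYkAioqKAIuLiwCMjIwAjY2NAI6OjgCPj48AkJCQAJGRkQCSkpIAk5OTAJSUlACVlZUAlpaWAJeXlwCYmJgAmZmZAJqamgCbm5sAnJycAJ2dnQCenp4An5+fAKCgoAChoaEAoqKiAKOjowCkpKQApaWlAKampgCnp6cAqKioAKmpqQCqqqoAq6urAKysrACtra0Arq6uAK+vrwCwsLAAsbGxALKysgCzs7MAtLS0ALW1tQC2trYAt7e3ALi4uAC5ubkAurq6ALu7uwC8vLwAvb29AL6+vgC/v78AwMDAAMHBwQDCwsIAw8PDAMTExADFxcUAxsbGAMfHxwDIyMgAycnJAMrKygDLy8sAzMzMAM3NzQDOzs4Az8/PANDQ0ADR0dEA0tLSANPT0wDU1NQA1dXVANbW1gDX19cA2NjYANnZ2QDa2toA29vbANzc3ADd3d0A3t7eAN/f3wDg4OAA4eHhAOLi4gDj4+MA5OTkAOXl5QDm5uYA5+fnAOjo6ADp6ekA6urqAOvr6wDs7OwA7e3tAO7u7gDv7+8A8PDwAPHx8QDy8vIA8/PzAPT09AD19fUA9vb2APf39wD4+PgA+fn5APr6+gD7+/sA/Pz8AP39/QD+/v4A////AO3q5uHb1MzDuq+kmIyAc2ZaTkI3LCMbFO7s6OPe18/HvrSpnpKGeW1hVUk/NCsjHe/t6eXg2tLKwbitopeLf3NnXFBGPDMrJe/t6+fi3NXNxbuxp5uQhHltYldNQzozLO/u6+jj3tfPx760qp+UiX5yZ11TSUE5M+/u7Ojk39jRycC3raKYjYJ3bGJYT0dAOe/u6+jk39nSysK5r6WakIV7cGZdVExFP+3s6ufj3tnSysK5sKackoh9dGphWFFKROzr6ebi3dfRysK5sKedk4l/dm1kXFROSeno5uPg29XPyMC4r6adk4qAd25mXldRTObl4+Dc2NLMxb62raWckomAd29nYFlUT+Hg3tzY087IwbqyqqKZkIh/d29nYFpVUdzb2dbSzsnDvLWupp6WjYV9dW1mYFpVUdbV0s/Mx8K8tq+ooJmRiYF5cmtkXllVUc/Ny8jEv7q1rqihmpKLg3x1bmdhXFdTUMbEwr+7trGspp+ZkouEfXZvaWNdWFRRTr27uLWxrKeinJaPiYJ7dW5oYl1YVFBNS7KwramloZyWkYuFfnhybGZgW1ZSTktJR6akoJ2ZlI+KhH95c21nYlxXUk5LR0VDQpmWk4+LhoJ8d3JsZ2FcV1JNSUZCQD49PYuIhYF8eHNuaWReWVRPS0dDPzw6ODc2Nn15dXFtaGNeWlVQS0dCPjo3NDIwLy8vMG1pZWBcV1NOSkVBPDg0MS4rKScmJiYnKFxYU09LRkI9OTUxLSkmIyEfHRwcHB0fIQ=="/>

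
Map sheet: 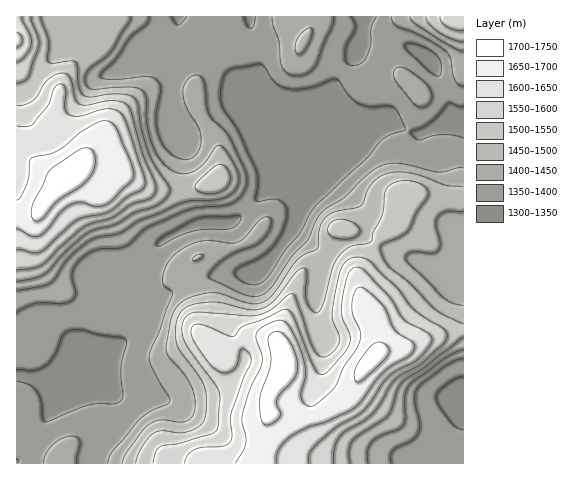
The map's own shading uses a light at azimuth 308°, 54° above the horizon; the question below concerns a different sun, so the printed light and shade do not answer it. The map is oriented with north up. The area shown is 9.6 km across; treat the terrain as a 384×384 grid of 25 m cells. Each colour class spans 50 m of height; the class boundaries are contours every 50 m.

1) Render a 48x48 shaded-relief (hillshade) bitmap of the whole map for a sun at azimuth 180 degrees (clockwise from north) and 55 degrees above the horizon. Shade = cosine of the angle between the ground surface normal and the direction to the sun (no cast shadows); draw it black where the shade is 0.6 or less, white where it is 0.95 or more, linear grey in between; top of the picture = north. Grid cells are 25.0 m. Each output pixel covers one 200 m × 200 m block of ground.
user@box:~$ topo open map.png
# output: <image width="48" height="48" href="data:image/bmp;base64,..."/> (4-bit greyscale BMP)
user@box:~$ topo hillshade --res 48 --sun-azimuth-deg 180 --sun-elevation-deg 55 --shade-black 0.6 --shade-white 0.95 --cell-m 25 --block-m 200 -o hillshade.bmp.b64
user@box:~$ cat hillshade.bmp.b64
<image width="48" height="48" href="data:image/bmp;base64,Qk32BAAAAAAAAHYAAAAoAAAAMAAAADAAAAABAAQAAAAAAIAEAAATCwAAEwsAABAAAAAAAAAAAAAAABEREQAiIiIAMzMzAERERABVVVUAZmZmAHd3dwCIiIgAmZmZAKqqqgC7u7sAzMzMAN3d3QDu7u4A////AKmHiaqYdneJiHdmZ4mqqqqpmZmaqqmYiKmGeJqYdmZ4dlVVZ4mqqqqqqqqqu6qYiKqHZ4mZdlVmVDNFeJqru7u7u7zMzLqZiKqYZniZh2VEQzRXiaqrvMzN3d3dzLqZmaqZh3iJiGVERFZ4mZqqu7u97u3cupmZmZmZmIiJmHZVZ3iJiImqmZmb3u3MqYiJmYmZmZmZmZiIiZmZh3iamYiIrNzLqYmZmYmZmZmZmZmaqqqqmHeaqph3irzLqqqqqZmZmZmZmaqqq7u7uXaKu6l3ebzMzN3LqpqqmZmZmaqqu7zMyoZ5u6h2eKvN7v7tu6qqqZmZmZmrvMzMupd4qoZmVnrN7/7u3bu6qZmZmZmavMzLqqqZl1VlRFerzd3u7ru6qZmaqZiIm8upiauphkVnZmeImavN3aqqqqqqqpmHiaqHeZmHZEaJmYiHdneau6qqqqqru6qHZ4dmd3VEVFeau6qYdlVWeKqqu7u7u7qYZVRVZSABNWeZqqqYdlVVVqqrzLuqqrupYyI0MgAANmeIiamHZmZVZszMy7qYiZqqhCIzIQAAJniHeIhlZ3Zmd+3cupmYh4iaqGRDIjQxJomHd4ZVZmZ4me7tuZmZiIiJq6h2VndjJIqXd3ZVVWaJqt7tuqqqqZmIm7upmamGM3mXZmVVVXiaqs3dzMu7u6qXeKu7zMuoUkeYZERWeJmqqczd3d3MzLqYZWiau8zKdDaZdUV5qqqqmczM3d3d3LupdURWeKzLlkWbqXeazLupmczczd7u7czLqGVFVnm7qGaLupmazLqZmrzMzN7/7d3dy6mIiHeaqYZXiIiJq7qZqpq8zM7/7u7u7dzMy5domZYyNWeJqrqqqoirzc3u7e7u3u//7bhmiZdSJGiZmru7qoeKzdzM3e7czN7/7bqHiZh1RXiZiaqqmYh5vNyqvNypmavN3KqYiZmHZmZ3dmZ3iJiImrupq7lmZmZ5qYmZmZmYdlVVQyI1ZqmHeJqpiYZFVVRWZmiZmZmZiGVDMhI1Zql2VnmZiGRFVmVWVWiZmZmZmIdlRFV3d5hlVVeJmGRGd4d3ZXiZmZmZmZiHd4iZiHd3dmaJmFRXiZmHZomZmZmZmZmIiZmZmHiZl2Z4h1VomaqXV4mZmZmZmpmYmaqZiHiamGVndlaJmqqWZ5mZmZmZqqqpmrupmWeJmFM0RWeaqqqHeJmaqqmaqquqqszKqnZomFIRI1eaqqqYiZqqqqqqqru7u8y6u5h3mGMAAUaKqpmZmqqqu7u6qqq7u7qZvLqGZmZCETV5mYiZqqqrzNy7qpmqu5dovMqFRXmYZEV4mIiZqqqrzdy7qZiZqXVoq7uXRYvMqHd4iIiau7uqvMy6qZmZh2aJqcupd4vNy5iIiIiau6qqqruqqZmYdnm7urqZiImry7qZmZmaqpmqmauqqpmZiaze7Yd4mYiavMu6mZmaqZmqqZq7qqmavN7u7mVomZmJq8y6mZmZmZmaqYmrqpmaze7t3FVomZmZq8y6mZmZmZmaqYmqqpmazd3cuw=="/>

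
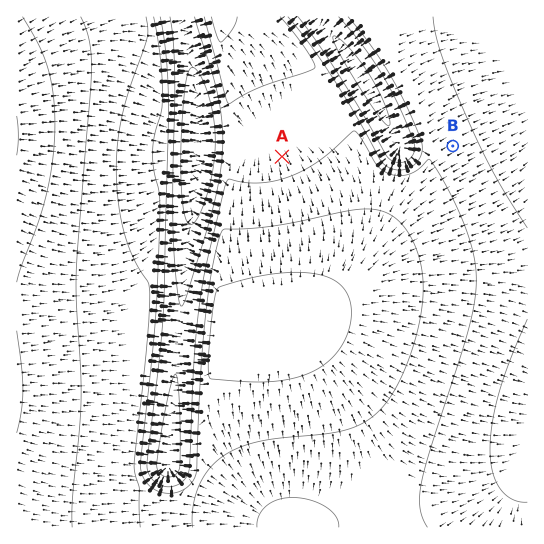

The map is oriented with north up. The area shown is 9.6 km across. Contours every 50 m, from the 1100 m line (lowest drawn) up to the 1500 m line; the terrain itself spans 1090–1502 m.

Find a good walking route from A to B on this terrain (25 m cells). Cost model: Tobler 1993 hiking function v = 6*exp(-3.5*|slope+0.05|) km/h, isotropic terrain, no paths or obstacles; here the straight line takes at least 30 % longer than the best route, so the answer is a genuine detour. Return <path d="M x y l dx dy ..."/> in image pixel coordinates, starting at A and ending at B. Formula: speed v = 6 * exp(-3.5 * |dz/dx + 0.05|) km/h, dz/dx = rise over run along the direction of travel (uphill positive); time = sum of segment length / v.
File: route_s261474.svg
<path d="M282 157l5 2 70 0 34 18 18 0 28-15 16-16"/>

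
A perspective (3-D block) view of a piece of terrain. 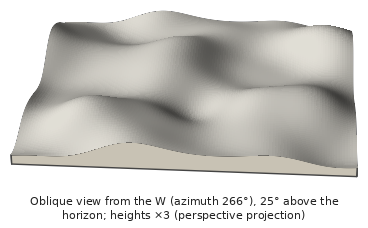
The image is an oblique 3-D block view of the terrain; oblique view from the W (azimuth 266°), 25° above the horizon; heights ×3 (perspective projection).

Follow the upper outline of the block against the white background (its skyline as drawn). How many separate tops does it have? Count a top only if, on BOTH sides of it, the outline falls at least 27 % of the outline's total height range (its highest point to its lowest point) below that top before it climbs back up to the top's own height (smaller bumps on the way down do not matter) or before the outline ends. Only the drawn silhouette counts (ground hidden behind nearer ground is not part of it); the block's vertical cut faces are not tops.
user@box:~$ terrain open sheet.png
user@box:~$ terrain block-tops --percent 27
1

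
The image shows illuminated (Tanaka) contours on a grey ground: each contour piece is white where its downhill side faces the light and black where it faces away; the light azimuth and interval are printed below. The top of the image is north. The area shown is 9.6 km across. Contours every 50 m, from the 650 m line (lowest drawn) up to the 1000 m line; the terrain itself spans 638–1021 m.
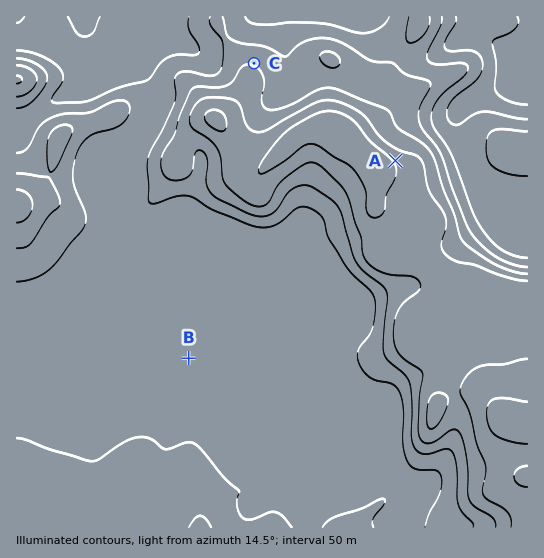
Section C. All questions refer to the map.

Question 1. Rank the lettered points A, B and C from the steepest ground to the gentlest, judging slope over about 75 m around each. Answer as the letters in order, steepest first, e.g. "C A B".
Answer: A C B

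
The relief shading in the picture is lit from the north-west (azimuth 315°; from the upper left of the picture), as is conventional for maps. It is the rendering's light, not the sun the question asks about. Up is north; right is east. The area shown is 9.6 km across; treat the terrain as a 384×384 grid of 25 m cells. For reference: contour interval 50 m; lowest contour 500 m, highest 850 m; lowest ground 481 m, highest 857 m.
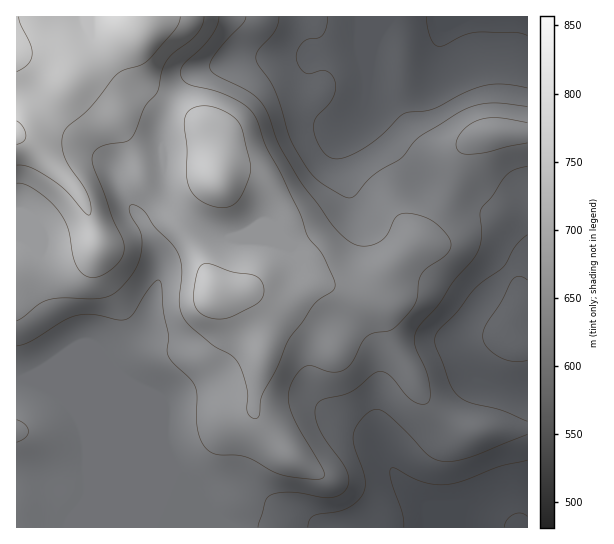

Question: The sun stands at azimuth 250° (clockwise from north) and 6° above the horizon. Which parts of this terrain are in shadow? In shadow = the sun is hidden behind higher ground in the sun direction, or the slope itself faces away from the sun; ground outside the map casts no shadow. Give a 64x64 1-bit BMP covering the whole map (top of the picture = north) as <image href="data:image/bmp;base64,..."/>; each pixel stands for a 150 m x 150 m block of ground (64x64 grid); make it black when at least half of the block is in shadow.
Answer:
<image width="64" height="64" href="data:image/bmp;base64,Qk0+AgAAAAAAAD4AAAAoAAAAQAAAAEAAAAABAAEAAAAAAAACAAATCwAAEwsAAAIAAAAAAAAA////AAAAAAAAAAAAAAAAAAAAAAAAAAAAAAAAAAAAAAAAAAAAAAAAAAAAAAAAIAAAAAAAAAB8AAAAAAAAAP4AAAAAAAAB/gAAAAAAAAf/AAAAAAAAD/4AAAAAAAAf/AAAAAAAAD/8AAAAAAAAP/AAAAAAAAB/gAAAAAAAAH4AAAAAAAAAfAAAAAAAAABwAAcAAAAAAGAADwAAAAAAAAAfAAAAAAAAAB8AAAAAAAAAPwAAAAAAAAA+AAAAAAAAAH4AAAAAAAAAfAAAAAAAAAB4AAAAAAAAAAAAAAAAAAAAAAAAAAAAAAAAAAAAAAAAAAAAAAAAAAAAAAAAAAAAAAAAAAAAAAAAAAAAAAEAAAAAAAAAA4AAAAAAAAAHgAAAAAAAAA+AAAAAAAAAH4AAAYAAAAAfgAADwAAAAD+AAAfAAAAAPwAAD8AAAAA/AAAfwAAAAH4AAD/AAAAAfAAAf8AAAAD8AAB/wAAAAfgAAP/AAAAB8AAB/8AAAADAAAP/wAAAAAAAB//gAAAAAAAH/+AAAAAAAA//4AAAAAAAD//gAAAAAAAf/8AAAAAAAD//wAAAAAAAf/+AAAAAAAD//wAAAAAAGP/+AAAAAAA8f/wAAAAAAH4AIAAAAAAAOAAAAAAAAAAAAAAAAAAAAACAAAAAAAAAAcAAAAAAAAAB4AAAAAAAAAPwwAAAAA=="/>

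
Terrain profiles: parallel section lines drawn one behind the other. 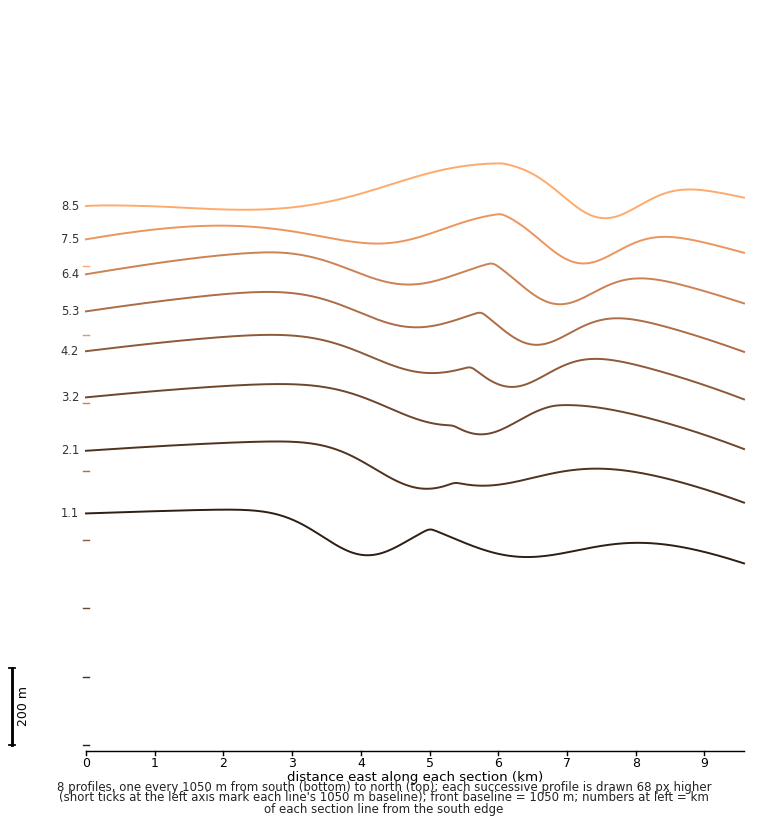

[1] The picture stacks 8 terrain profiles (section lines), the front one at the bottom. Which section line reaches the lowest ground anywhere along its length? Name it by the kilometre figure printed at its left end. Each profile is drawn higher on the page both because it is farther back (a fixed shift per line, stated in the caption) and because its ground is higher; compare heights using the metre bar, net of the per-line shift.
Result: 8.5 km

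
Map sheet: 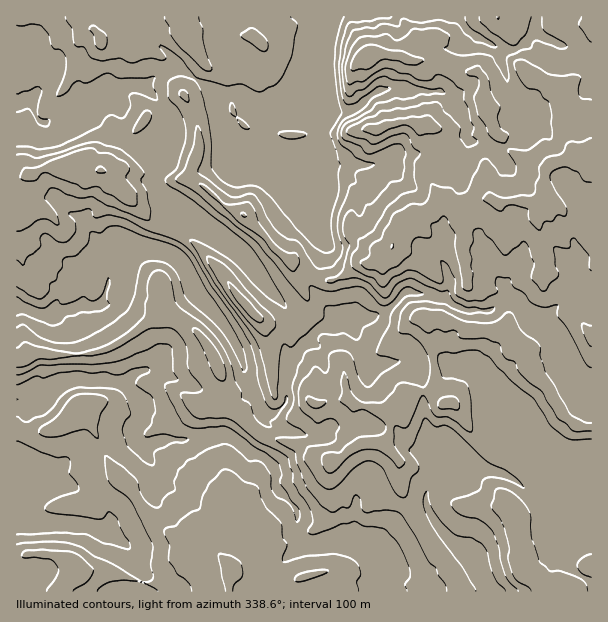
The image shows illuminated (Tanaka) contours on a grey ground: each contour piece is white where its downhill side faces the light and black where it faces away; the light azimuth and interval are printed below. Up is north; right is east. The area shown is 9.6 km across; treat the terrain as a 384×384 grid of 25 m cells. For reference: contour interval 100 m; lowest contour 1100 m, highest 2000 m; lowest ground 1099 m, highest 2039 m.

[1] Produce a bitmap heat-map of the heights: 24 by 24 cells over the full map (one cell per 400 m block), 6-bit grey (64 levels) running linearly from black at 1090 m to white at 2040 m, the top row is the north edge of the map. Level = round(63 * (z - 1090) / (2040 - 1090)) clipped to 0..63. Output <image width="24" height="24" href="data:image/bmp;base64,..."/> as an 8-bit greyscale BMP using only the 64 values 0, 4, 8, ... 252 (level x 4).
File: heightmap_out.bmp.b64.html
<image width="24" height="24" href="data:image/bmp;base64,Qk12BgAAAAAAADYEAAAoAAAAGAAAABgAAAABAAgAAAAAAEACAAATCwAAEwsAAAABAAAAAAAAAAAAAAEBAQACAgIAAwMDAAQEBAAFBQUABgYGAAcHBwAICAgACQkJAAoKCgALCwsADAwMAA0NDQAODg4ADw8PABAQEAAREREAEhISABMTEwAUFBQAFRUVABYWFgAXFxcAGBgYABkZGQAaGhoAGxsbABwcHAAdHR0AHh4eAB8fHwAgICAAISEhACIiIgAjIyMAJCQkACUlJQAmJiYAJycnACgoKAApKSkAKioqACsrKwAsLCwALS0tAC4uLgAvLy8AMDAwADExMQAyMjIAMzMzADQ0NAA1NTUANjY2ADc3NwA4ODgAOTk5ADo6OgA7OzsAPDw8AD09PQA+Pj4APz8/AEBAQABBQUEAQkJCAENDQwBEREQARUVFAEZGRgBHR0cASEhIAElJSQBKSkoAS0tLAExMTABNTU0ATk5OAE9PTwBQUFAAUVFRAFJSUgBTU1MAVFRUAFVVVQBWVlYAV1dXAFhYWABZWVkAWlpaAFtbWwBcXFwAXV1dAF5eXgBfX18AYGBgAGFhYQBiYmIAY2NjAGRkZABlZWUAZmZmAGdnZwBoaGgAaWlpAGpqagBra2sAbGxsAG1tbQBubm4Ab29vAHBwcABxcXEAcnJyAHNzcwB0dHQAdXV1AHZ2dgB3d3cAeHh4AHl5eQB6enoAe3t7AHx8fAB9fX0Afn5+AH9/fwCAgIAAgYGBAIKCggCDg4MAhISEAIWFhQCGhoYAh4eHAIiIiACJiYkAioqKAIuLiwCMjIwAjY2NAI6OjgCPj48AkJCQAJGRkQCSkpIAk5OTAJSUlACVlZUAlpaWAJeXlwCYmJgAmZmZAJqamgCbm5sAnJycAJ2dnQCenp4An5+fAKCgoAChoaEAoqKiAKOjowCkpKQApaWlAKampgCnp6cAqKioAKmpqQCqqqoAq6urAKysrACtra0Arq6uAK+vrwCwsLAAsbGxALKysgCzs7MAtLS0ALW1tQC2trYAt7e3ALi4uAC5ubkAurq6ALu7uwC8vLwAvb29AL6+vgC/v78AwMDAAMHBwQDCwsIAw8PDAMTExADFxcUAxsbGAMfHxwDIyMgAycnJAMrKygDLy8sAzMzMAM3NzQDOzs4Az8/PANDQ0ADR0dEA0tLSANPT0wDU1NQA1dXVANbW1gDX19cA2NjYANnZ2QDa2toA29vbANzc3ADd3d0A3t7eAN/f3wDg4OAA4eHhAOLi4gDj4+MA5OTkAOXl5QDm5uYA5+fnAOjo6ADp6ekA6urqAOvr6wDs7OwA7e3tAO7u7gDv7+8A8PDwAPHx8QDy8vIA8/PzAPT09AD19fUA9vb2APf39wD4+PgA+fn5APr6+gD7+/sA/Pz8AP39/QD+/v4A////AERQYEA0OEhcbGhgaGhkTExUaHhkiKyspExQVDQoNFRkbGxgUFRURExYdGhsnKyUnCAgIBggPFRgaGhgRFBITFRscHB8pKCMjBQcICQsPERQYGRQQGBsbHB4dIiYrJiMiBQYICw8LDRIWFRATICIeIiEcHSIlJCMiBQcJDQsICw8SDw4YJSgkJyMcHCElIyIiCg4NDQcGCAsMERcbHyMoKSQfIiYkIiYrBAoRDwgGDBUXFxQcJSYoKikpLCUiJS4uBQQICAYIDxUZEhkbJSgkJikrKiUmLS8tEw8ODgsJDhcaEBwZICUgIiQoJyctMC4uEg4OEhQRERkTEx8bGh0dJCgsLS4xLy0yCAYICQ8VFxMOISMdHRkaIS4xLSwuLS8zDgwJCAsUFAwaJBsgISEiKSQoMDEtMjMxFBAMCgsQDhEiGx0nIycyNjExNDIyNTYzFhMRDAoMEBoZHCYkGyIyOjYzNjU3ODc3HRoUExQaGRkeKiMbGiMrNDk2ODg7PDw5HhscHiMcGiAlIhwaGh4nKzI2Nzs7PT07ISImJyMZHCQbGhoaGhwjJi40Mzc2Ojw9FhcdHxsYGCEaGhoaGh8qKS4zMTI1Njo9EA8SFRcaFx8aGxoaGSExNDU1LzU0MTc6DRIQERMWGx4aGxoYGB4kKCstLTcyMzg3EBEWFRUWGh0dHR0aGCQxKi4vMzUxODY1EhMZHx0cHSQfISEcGCM2NTQxLy0uMTEyFBYdIB0dIyQgISAcGR0oKiwtKi0zLzE1A=="/>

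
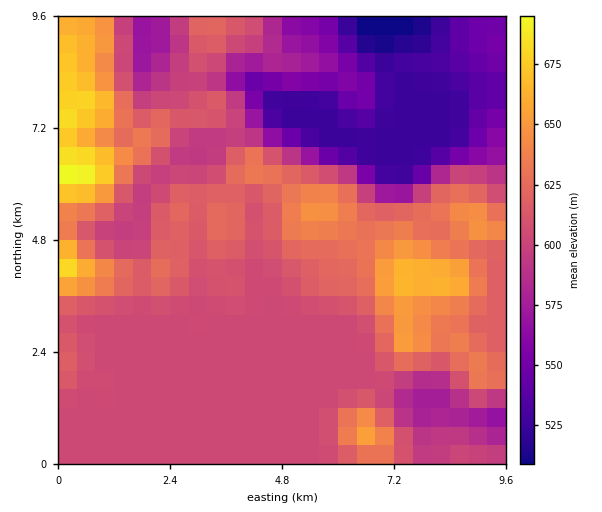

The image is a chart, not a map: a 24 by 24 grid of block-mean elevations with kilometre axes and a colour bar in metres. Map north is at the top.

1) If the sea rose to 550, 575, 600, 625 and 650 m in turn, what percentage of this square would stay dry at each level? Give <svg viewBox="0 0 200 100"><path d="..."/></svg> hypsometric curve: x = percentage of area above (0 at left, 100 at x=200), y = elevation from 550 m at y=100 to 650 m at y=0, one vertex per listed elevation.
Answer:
<svg viewBox="0 0 200 100"><path d="M172 100l-12-25-22-25-93-25-29-25"/></svg>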